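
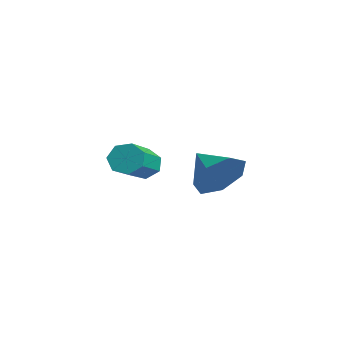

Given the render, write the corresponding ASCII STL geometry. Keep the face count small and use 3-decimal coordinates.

solid 
facet normal 0.885 0.182 -0.429
outer loop
vertex -0.179 0.556 0.497
vertex -0.568 1.176 -0.042
vertex -0.194 1.293 0.779
endloop
endfacet
facet normal -0.089 -0.358 0.930
outer loop
vertex -0.179 0.556 0.497
vertex -0.194 1.293 0.779
vertex -1.692 0.944 0.502
endloop
endfacet
facet normal 0.884 0.183 -0.429
outer loop
vertex -0.194 1.293 0.779
vertex -0.568 1.176 -0.042
vertex -0.492 1.942 0.442
endloop
endfacet
facet normal -0.249 0.354 0.902
outer loop
vertex -0.194 1.293 0.779
vertex -0.492 1.942 0.442
vertex -1.692 0.944 0.502
endloop
endfacet
facet normal 0.885 0.183 -0.428
outer loop
vertex -0.492 1.942 0.442
vertex -0.568 1.176 -0.042
vertex -0.847 2.015 -0.26
endloop
endfacet
facet normal -0.583 0.723 0.370
outer loop
vertex -0.492 1.942 0.442
vertex -0.847 2.015 -0.26
vertex -1.692 0.944 0.502
endloop
endfacet
facet normal 0.885 0.183 -0.429
outer loop
vertex -0.847 2.015 -0.26
vertex -0.568 1.176 -0.042
vertex -0.992 1.455 -0.798
endloop
endfacet
facet normal -0.840 0.473 -0.266
outer loop
vertex -0.847 2.015 -0.26
vertex -0.992 1.455 -0.798
vertex -1.692 0.944 0.502
endloop
endfacet
facet normal 0.885 0.183 -0.429
outer loop
vertex -0.992 1.455 -0.798
vertex -0.568 1.176 -0.042
vertex -0.818 0.685 -0.767
endloop
endfacet
facet normal -0.825 -0.208 -0.526
outer loop
vertex -0.992 1.455 -0.798
vertex -0.818 0.685 -0.767
vertex -1.692 0.944 0.502
endloop
endfacet
facet normal 0.885 0.183 -0.429
outer loop
vertex -0.818 0.685 -0.767
vertex -0.568 1.176 -0.042
vertex -0.456 0.285 -0.191
endloop
endfacet
facet normal -0.550 -0.807 -0.214
outer loop
vertex -0.818 0.685 -0.767
vertex -0.456 0.285 -0.191
vertex -1.692 0.944 0.502
endloop
endfacet
facet normal 0.885 0.183 -0.428
outer loop
vertex -0.456 0.285 -0.191
vertex -0.568 1.176 -0.042
vertex -0.179 0.556 0.497
endloop
endfacet
facet normal -0.223 -0.873 0.434
outer loop
vertex -0.456 0.285 -0.191
vertex -0.179 0.556 0.497
vertex -1.692 0.944 0.502
endloop
endfacet
facet normal -0.672 0.593 -0.444
outer loop
vertex -0.098 -1.321 0.407
vertex -0.374 -1.279 0.881
vertex 0.032 -0.96 0.692
endloop
endfacet
facet normal 0.689 0.280 -0.669
outer loop
vertex -0.098 -1.321 0.407
vertex 0.032 -0.96 0.692
vertex 0.99 -2.282 1.125
endloop
endfacet
facet normal 0.688 0.279 -0.670
outer loop
vertex 0.99 -2.282 1.125
vertex 0.032 -0.96 0.692
vertex 1.121 -1.922 1.409
endloop
endfacet
facet normal 0.672 -0.594 0.443
outer loop
vertex 0.99 -2.282 1.125
vertex 1.121 -1.922 1.409
vertex 0.714 -2.241 1.599
endloop
endfacet
facet normal -0.672 0.594 -0.442
outer loop
vertex 0.032 -0.96 0.692
vertex -0.374 -1.279 0.881
vertex -0.143 -0.84 1.119
endloop
endfacet
facet normal 0.643 0.764 0.049
outer loop
vertex 0.032 -0.96 0.692
vertex -0.143 -0.84 1.119
vertex 1.121 -1.922 1.409
endloop
endfacet
facet normal 0.643 0.764 0.050
outer loop
vertex 1.121 -1.922 1.409
vertex -0.143 -0.84 1.119
vertex 0.945 -1.802 1.837
endloop
endfacet
facet normal 0.672 -0.594 0.443
outer loop
vertex 1.121 -1.922 1.409
vertex 0.945 -1.802 1.837
vertex 0.714 -2.241 1.599
endloop
endfacet
facet normal -0.672 0.594 -0.443
outer loop
vertex -0.143 -0.84 1.119
vertex -0.374 -1.279 0.881
vertex -0.493 -1.051 1.367
endloop
endfacet
facet normal 0.112 0.673 0.731
outer loop
vertex -0.143 -0.84 1.119
vertex -0.493 -1.051 1.367
vertex 0.945 -1.802 1.837
endloop
endfacet
facet normal 0.113 0.674 0.730
outer loop
vertex 0.945 -1.802 1.837
vertex -0.493 -1.051 1.367
vertex 0.596 -2.012 2.085
endloop
endfacet
facet normal 0.672 -0.594 0.443
outer loop
vertex 0.945 -1.802 1.837
vertex 0.596 -2.012 2.085
vertex 0.714 -2.241 1.599
endloop
endfacet
facet normal -0.672 0.594 -0.443
outer loop
vertex -0.493 -1.051 1.367
vertex -0.374 -1.279 0.881
vertex -0.753 -1.433 1.249
endloop
endfacet
facet normal -0.502 0.075 0.862
outer loop
vertex -0.493 -1.051 1.367
vertex -0.753 -1.433 1.249
vertex 0.596 -2.012 2.085
endloop
endfacet
facet normal -0.502 0.075 0.862
outer loop
vertex 0.596 -2.012 2.085
vertex -0.753 -1.433 1.249
vertex 0.336 -2.395 1.967
endloop
endfacet
facet normal 0.673 -0.593 0.443
outer loop
vertex 0.596 -2.012 2.085
vertex 0.336 -2.395 1.967
vertex 0.714 -2.241 1.599
endloop
endfacet
facet normal -0.672 0.593 -0.444
outer loop
vertex -0.753 -1.433 1.249
vertex -0.374 -1.279 0.881
vertex -0.728 -1.7 0.854
endloop
endfacet
facet normal -0.739 -0.579 0.345
outer loop
vertex -0.753 -1.433 1.249
vertex -0.728 -1.7 0.854
vertex 0.336 -2.395 1.967
endloop
endfacet
facet normal -0.739 -0.580 0.344
outer loop
vertex 0.336 -2.395 1.967
vertex -0.728 -1.7 0.854
vertex 0.361 -2.661 1.572
endloop
endfacet
facet normal 0.672 -0.594 0.442
outer loop
vertex 0.336 -2.395 1.967
vertex 0.361 -2.661 1.572
vertex 0.714 -2.241 1.599
endloop
endfacet
facet normal -0.672 0.594 -0.442
outer loop
vertex -0.728 -1.7 0.854
vertex -0.374 -1.279 0.881
vertex -0.437 -1.649 0.48
endloop
endfacet
facet normal -0.418 -0.798 -0.434
outer loop
vertex -0.728 -1.7 0.854
vertex -0.437 -1.649 0.48
vertex 0.361 -2.661 1.572
endloop
endfacet
facet normal -0.420 -0.798 -0.432
outer loop
vertex 0.361 -2.661 1.572
vertex -0.437 -1.649 0.48
vertex 0.652 -2.611 1.197
endloop
endfacet
facet normal 0.672 -0.593 0.443
outer loop
vertex 0.361 -2.661 1.572
vertex 0.652 -2.611 1.197
vertex 0.714 -2.241 1.599
endloop
endfacet
facet normal -0.671 0.595 -0.443
outer loop
vertex -0.437 -1.649 0.48
vertex -0.374 -1.279 0.881
vertex -0.098 -1.321 0.407
endloop
endfacet
facet normal 0.213 -0.417 -0.884
outer loop
vertex -0.437 -1.649 0.48
vertex -0.098 -1.321 0.407
vertex 0.652 -2.611 1.197
endloop
endfacet
facet normal 0.216 -0.415 -0.884
outer loop
vertex 0.652 -2.611 1.197
vertex -0.098 -1.321 0.407
vertex 0.99 -2.282 1.125
endloop
endfacet
facet normal 0.672 -0.594 0.443
outer loop
vertex 0.652 -2.611 1.197
vertex 0.99 -2.282 1.125
vertex 0.714 -2.241 1.599
endloop
endfacet

endsolid


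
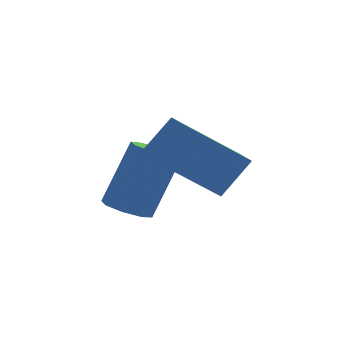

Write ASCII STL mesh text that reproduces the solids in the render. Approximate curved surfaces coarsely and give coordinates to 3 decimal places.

solid 
facet normal -0.306 -0.368 -0.878
outer loop
vertex 0.509 1.884 -3.83
vertex -0.138 1.95 -3.632
vertex 0.309 2.348 -3.955
endloop
endfacet
facet normal 0.871 0.264 -0.415
outer loop
vertex 0.509 1.884 -3.83
vertex 0.309 2.348 -3.955
vertex 1.125 2.624 -2.066
endloop
endfacet
facet normal 0.871 0.264 -0.415
outer loop
vertex 1.125 2.624 -2.066
vertex 0.309 2.348 -3.955
vertex 0.925 3.088 -2.191
endloop
endfacet
facet normal 0.306 0.368 0.878
outer loop
vertex 1.125 2.624 -2.066
vertex 0.925 3.088 -2.191
vertex 0.478 2.69 -1.868
endloop
endfacet
facet normal -0.305 -0.369 -0.878
outer loop
vertex 0.309 2.348 -3.955
vertex -0.138 1.95 -3.632
vertex -0.153 2.578 -3.891
endloop
endfacet
facet normal 0.343 0.818 -0.463
outer loop
vertex 0.309 2.348 -3.955
vertex -0.153 2.578 -3.891
vertex 0.925 3.088 -2.191
endloop
endfacet
facet normal 0.344 0.817 -0.463
outer loop
vertex 0.925 3.088 -2.191
vertex -0.153 2.578 -3.891
vertex 0.463 3.319 -2.127
endloop
endfacet
facet normal 0.306 0.369 0.878
outer loop
vertex 0.925 3.088 -2.191
vertex 0.463 3.319 -2.127
vertex 0.478 2.69 -1.868
endloop
endfacet
facet normal -0.307 -0.369 -0.877
outer loop
vertex -0.153 2.578 -3.891
vertex -0.138 1.95 -3.632
vertex -0.606 2.441 -3.675
endloop
endfacet
facet normal -0.384 0.891 -0.240
outer loop
vertex -0.153 2.578 -3.891
vertex -0.606 2.441 -3.675
vertex 0.463 3.319 -2.127
endloop
endfacet
facet normal -0.384 0.891 -0.240
outer loop
vertex 0.463 3.319 -2.127
vertex -0.606 2.441 -3.675
vertex 0.01 3.182 -1.911
endloop
endfacet
facet normal 0.307 0.369 0.877
outer loop
vertex 0.463 3.319 -2.127
vertex 0.01 3.182 -1.911
vertex 0.478 2.69 -1.868
endloop
endfacet
facet normal -0.306 -0.369 -0.878
outer loop
vertex -0.606 2.441 -3.675
vertex -0.138 1.95 -3.632
vertex -0.785 2.016 -3.434
endloop
endfacet
facet normal -0.888 0.444 0.123
outer loop
vertex -0.606 2.441 -3.675
vertex -0.785 2.016 -3.434
vertex 0.01 3.182 -1.911
endloop
endfacet
facet normal -0.888 0.443 0.124
outer loop
vertex 0.01 3.182 -1.911
vertex -0.785 2.016 -3.434
vertex -0.169 2.756 -1.67
endloop
endfacet
facet normal 0.306 0.368 0.878
outer loop
vertex 0.01 3.182 -1.911
vertex -0.169 2.756 -1.67
vertex 0.478 2.69 -1.868
endloop
endfacet
facet normal -0.306 -0.368 -0.878
outer loop
vertex -0.785 2.016 -3.434
vertex -0.138 1.95 -3.632
vertex -0.585 1.552 -3.309
endloop
endfacet
facet normal -0.871 -0.264 0.415
outer loop
vertex -0.785 2.016 -3.434
vertex -0.585 1.552 -3.309
vertex -0.169 2.756 -1.67
endloop
endfacet
facet normal -0.871 -0.264 0.415
outer loop
vertex -0.169 2.756 -1.67
vertex -0.585 1.552 -3.309
vertex 0.031 2.292 -1.545
endloop
endfacet
facet normal 0.306 0.368 0.878
outer loop
vertex -0.169 2.756 -1.67
vertex 0.031 2.292 -1.545
vertex 0.478 2.69 -1.868
endloop
endfacet
facet normal -0.306 -0.369 -0.878
outer loop
vertex -0.585 1.552 -3.309
vertex -0.138 1.95 -3.632
vertex -0.123 1.321 -3.373
endloop
endfacet
facet normal -0.344 -0.817 0.463
outer loop
vertex -0.585 1.552 -3.309
vertex -0.123 1.321 -3.373
vertex 0.031 2.292 -1.545
endloop
endfacet
facet normal -0.343 -0.817 0.463
outer loop
vertex 0.031 2.292 -1.545
vertex -0.123 1.321 -3.373
vertex 0.493 2.062 -1.609
endloop
endfacet
facet normal 0.305 0.369 0.878
outer loop
vertex 0.031 2.292 -1.545
vertex 0.493 2.062 -1.609
vertex 0.478 2.69 -1.868
endloop
endfacet
facet normal -0.307 -0.369 -0.877
outer loop
vertex -0.123 1.321 -3.373
vertex -0.138 1.95 -3.632
vertex 0.33 1.458 -3.589
endloop
endfacet
facet normal 0.384 -0.891 0.240
outer loop
vertex -0.123 1.321 -3.373
vertex 0.33 1.458 -3.589
vertex 0.493 2.062 -1.609
endloop
endfacet
facet normal 0.384 -0.891 0.240
outer loop
vertex 0.493 2.062 -1.609
vertex 0.33 1.458 -3.589
vertex 0.946 2.199 -1.825
endloop
endfacet
facet normal 0.307 0.369 0.877
outer loop
vertex 0.493 2.062 -1.609
vertex 0.946 2.199 -1.825
vertex 0.478 2.69 -1.868
endloop
endfacet
facet normal -0.306 -0.368 -0.878
outer loop
vertex 0.33 1.458 -3.589
vertex -0.138 1.95 -3.632
vertex 0.509 1.884 -3.83
endloop
endfacet
facet normal 0.888 -0.443 -0.124
outer loop
vertex 0.33 1.458 -3.589
vertex 0.509 1.884 -3.83
vertex 0.946 2.199 -1.825
endloop
endfacet
facet normal 0.887 -0.444 -0.124
outer loop
vertex 0.946 2.199 -1.825
vertex 0.509 1.884 -3.83
vertex 1.125 2.624 -2.066
endloop
endfacet
facet normal 0.306 0.369 0.878
outer loop
vertex 0.946 2.199 -1.825
vertex 1.125 2.624 -2.066
vertex 0.478 2.69 -1.868
endloop
endfacet
facet normal -0.505 -0.437 -0.745
outer loop
vertex 0.747 0.188 -0.846
vertex 0.403 0.976 -1.075
vertex 2.391 0.525 -2.158
endloop
endfacet
facet normal 0.387 -0.886 0.257
outer loop
vertex 3.037 1.084 -1.205
vertex 0.747 0.188 -0.846
vertex 2.391 0.525 -2.158
endloop
endfacet
facet normal -0.505 -0.437 -0.745
outer loop
vertex 2.391 0.525 -2.158
vertex 0.403 0.976 -1.075
vertex 2.047 1.313 -2.387
endloop
endfacet
facet normal 0.772 0.158 -0.616
outer loop
vertex 2.047 1.313 -2.387
vertex 3.037 1.084 -1.205
vertex 2.391 0.525 -2.158
endloop
endfacet
facet normal -0.772 -0.158 0.616
outer loop
vertex 0.747 0.188 -0.846
vertex 1.049 1.535 -0.122
vertex 0.403 0.976 -1.075
endloop
endfacet
facet normal 0.387 -0.886 0.257
outer loop
vertex 1.393 0.747 0.107
vertex 0.747 0.188 -0.846
vertex 3.037 1.084 -1.205
endloop
endfacet
facet normal -0.772 -0.158 0.616
outer loop
vertex 1.393 0.747 0.107
vertex 1.049 1.535 -0.122
vertex 0.747 0.188 -0.846
endloop
endfacet
facet normal -0.387 0.886 -0.257
outer loop
vertex 0.403 0.976 -1.075
vertex 1.049 1.535 -0.122
vertex 2.047 1.313 -2.387
endloop
endfacet
facet normal 0.772 0.158 -0.616
outer loop
vertex 2.693 1.872 -1.434
vertex 3.037 1.084 -1.205
vertex 2.047 1.313 -2.387
endloop
endfacet
facet normal -0.387 0.886 -0.257
outer loop
vertex 2.047 1.313 -2.387
vertex 1.049 1.535 -0.122
vertex 2.693 1.872 -1.434
endloop
endfacet
facet normal 0.505 0.437 0.745
outer loop
vertex 2.693 1.872 -1.434
vertex 1.393 0.747 0.107
vertex 3.037 1.084 -1.205
endloop
endfacet
facet normal 0.505 0.437 0.745
outer loop
vertex 1.049 1.535 -0.122
vertex 1.393 0.747 0.107
vertex 2.693 1.872 -1.434
endloop
endfacet

endsolid


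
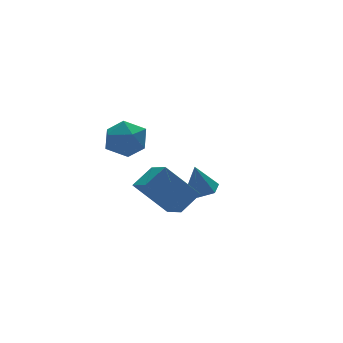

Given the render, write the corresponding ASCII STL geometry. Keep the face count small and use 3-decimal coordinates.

solid 
facet normal -0.551 0.447 0.705
outer loop
vertex -2.66 -1.84 1.052
vertex -2.494 -0.399 0.267
vertex -3.662 -2.071 0.415
endloop
endfacet
facet normal -0.101 -0.874 0.476
outer loop
vertex -2.566 -2.961 -0.987
vertex -2.66 -1.84 1.052
vertex -3.662 -2.071 0.415
endloop
endfacet
facet normal -0.551 0.447 0.705
outer loop
vertex -3.662 -2.071 0.415
vertex -2.494 -0.399 0.267
vertex -3.496 -0.63 -0.37
endloop
endfacet
facet normal -0.829 -0.191 -0.526
outer loop
vertex -3.496 -0.63 -0.37
vertex -2.566 -2.961 -0.987
vertex -3.662 -2.071 0.415
endloop
endfacet
facet normal 0.829 0.191 0.526
outer loop
vertex -2.66 -1.84 1.052
vertex -1.398 -1.289 -1.135
vertex -2.494 -0.399 0.267
endloop
endfacet
facet normal -0.101 -0.874 0.476
outer loop
vertex -1.564 -2.73 -0.35
vertex -2.66 -1.84 1.052
vertex -2.566 -2.961 -0.987
endloop
endfacet
facet normal 0.829 0.191 0.526
outer loop
vertex -1.564 -2.73 -0.35
vertex -1.398 -1.289 -1.135
vertex -2.66 -1.84 1.052
endloop
endfacet
facet normal 0.101 0.874 -0.476
outer loop
vertex -2.494 -0.399 0.267
vertex -1.398 -1.289 -1.135
vertex -3.496 -0.63 -0.37
endloop
endfacet
facet normal -0.829 -0.191 -0.526
outer loop
vertex -2.4 -1.52 -1.772
vertex -2.566 -2.961 -0.987
vertex -3.496 -0.63 -0.37
endloop
endfacet
facet normal 0.101 0.874 -0.476
outer loop
vertex -3.496 -0.63 -0.37
vertex -1.398 -1.289 -1.135
vertex -2.4 -1.52 -1.772
endloop
endfacet
facet normal 0.551 -0.447 -0.705
outer loop
vertex -2.4 -1.52 -1.772
vertex -1.564 -2.73 -0.35
vertex -2.566 -2.961 -0.987
endloop
endfacet
facet normal 0.551 -0.447 -0.705
outer loop
vertex -1.398 -1.289 -1.135
vertex -1.564 -2.73 -0.35
vertex -2.4 -1.52 -1.772
endloop
endfacet
facet normal 0.221 -0.031 -0.975
outer loop
vertex 2.281 2.369 -3.466
vertex 1.534 2.556 -3.641
vertex 2.07 3.127 -3.538
endloop
endfacet
facet normal 0.759 0.268 0.594
outer loop
vertex 2.281 2.369 -3.466
vertex 2.07 3.127 -3.538
vertex 1.206 2.604 -2.199
endloop
endfacet
facet normal 0.222 -0.032 -0.975
outer loop
vertex 2.07 3.127 -3.538
vertex 1.534 2.556 -3.641
vertex 1.323 3.315 -3.714
endloop
endfacet
facet normal 0.124 0.895 0.429
outer loop
vertex 2.07 3.127 -3.538
vertex 1.323 3.315 -3.714
vertex 1.206 2.604 -2.199
endloop
endfacet
facet normal 0.221 -0.032 -0.975
outer loop
vertex 1.323 3.315 -3.714
vertex 1.534 2.556 -3.641
vertex 0.786 2.744 -3.817
endloop
endfacet
facet normal -0.728 0.641 0.244
outer loop
vertex 1.323 3.315 -3.714
vertex 0.786 2.744 -3.817
vertex 1.206 2.604 -2.199
endloop
endfacet
facet normal 0.221 -0.032 -0.975
outer loop
vertex 0.786 2.744 -3.817
vertex 1.534 2.556 -3.641
vertex 0.997 1.986 -3.744
endloop
endfacet
facet normal -0.944 -0.241 0.224
outer loop
vertex 0.786 2.744 -3.817
vertex 0.997 1.986 -3.744
vertex 1.206 2.604 -2.199
endloop
endfacet
facet normal 0.220 -0.032 -0.975
outer loop
vertex 0.997 1.986 -3.744
vertex 1.534 2.556 -3.641
vertex 1.744 1.798 -3.569
endloop
endfacet
facet normal -0.310 -0.868 0.389
outer loop
vertex 0.997 1.986 -3.744
vertex 1.744 1.798 -3.569
vertex 1.206 2.604 -2.199
endloop
endfacet
facet normal 0.220 -0.032 -0.975
outer loop
vertex 1.744 1.798 -3.569
vertex 1.534 2.556 -3.641
vertex 2.281 2.369 -3.466
endloop
endfacet
facet normal 0.542 -0.614 0.574
outer loop
vertex 1.744 1.798 -3.569
vertex 2.281 2.369 -3.466
vertex 1.206 2.604 -2.199
endloop
endfacet
facet normal -0.964 -0.236 -0.120
outer loop
vertex -4.354 0.007 1.653
vertex -4.147 -0.947 1.866
vertex -4.393 -0.314 2.598
endloop
endfacet
facet normal -0.893 0.436 0.111
outer loop
vertex -4.354 0.007 1.653
vertex -4.393 -0.314 2.598
vertex -3.986 0.574 2.389
endloop
endfacet
facet normal -0.494 0.791 -0.362
outer loop
vertex -4.354 0.007 1.653
vertex -3.986 0.574 2.389
vertex -3.488 0.49 1.527
endloop
endfacet
facet normal -0.317 0.338 -0.886
outer loop
vertex -4.354 0.007 1.653
vertex -3.488 0.49 1.527
vertex -3.587 -0.45 1.204
endloop
endfacet
facet normal -0.608 -0.296 -0.737
outer loop
vertex -4.354 0.007 1.653
vertex -3.587 -0.45 1.204
vertex -4.147 -0.947 1.866
endloop
endfacet
facet normal -0.540 0.419 0.730
outer loop
vertex -3.986 0.574 2.389
vertex -4.393 -0.314 2.598
vertex -3.553 -0.03 3.056
endloop
endfacet
facet normal -0.655 -0.666 0.356
outer loop
vertex -4.393 -0.314 2.598
vertex -4.147 -0.947 1.866
vertex -3.652 -0.97 2.733
endloop
endfacet
facet normal -0.079 -0.764 -0.640
outer loop
vertex -4.147 -0.947 1.866
vertex -3.587 -0.45 1.204
vertex -3.154 -1.054 1.871
endloop
endfacet
facet normal 0.392 0.262 -0.882
outer loop
vertex -3.587 -0.45 1.204
vertex -3.488 0.49 1.527
vertex -2.747 -0.166 1.662
endloop
endfacet
facet normal 0.107 0.994 -0.035
outer loop
vertex -3.488 0.49 1.527
vertex -3.986 0.574 2.389
vertex -2.993 0.467 2.394
endloop
endfacet
facet normal 0.317 -0.338 0.886
outer loop
vertex -2.786 -0.487 2.607
vertex -3.553 -0.03 3.056
vertex -3.652 -0.97 2.733
endloop
endfacet
facet normal 0.494 -0.791 0.362
outer loop
vertex -2.786 -0.487 2.607
vertex -3.652 -0.97 2.733
vertex -3.154 -1.054 1.871
endloop
endfacet
facet normal 0.893 -0.436 -0.111
outer loop
vertex -2.786 -0.487 2.607
vertex -3.154 -1.054 1.871
vertex -2.747 -0.166 1.662
endloop
endfacet
facet normal 0.964 0.236 0.120
outer loop
vertex -2.786 -0.487 2.607
vertex -2.747 -0.166 1.662
vertex -2.993 0.467 2.394
endloop
endfacet
facet normal 0.608 0.296 0.737
outer loop
vertex -2.786 -0.487 2.607
vertex -2.993 0.467 2.394
vertex -3.553 -0.03 3.056
endloop
endfacet
facet normal -0.392 -0.262 0.882
outer loop
vertex -3.652 -0.97 2.733
vertex -3.553 -0.03 3.056
vertex -4.393 -0.314 2.598
endloop
endfacet
facet normal -0.107 -0.994 0.035
outer loop
vertex -3.154 -1.054 1.871
vertex -3.652 -0.97 2.733
vertex -4.147 -0.947 1.866
endloop
endfacet
facet normal 0.540 -0.419 -0.730
outer loop
vertex -2.747 -0.166 1.662
vertex -3.154 -1.054 1.871
vertex -3.587 -0.45 1.204
endloop
endfacet
facet normal 0.655 0.666 -0.356
outer loop
vertex -2.993 0.467 2.394
vertex -2.747 -0.166 1.662
vertex -3.488 0.49 1.527
endloop
endfacet
facet normal 0.079 0.764 0.640
outer loop
vertex -3.553 -0.03 3.056
vertex -2.993 0.467 2.394
vertex -3.986 0.574 2.389
endloop
endfacet

endsolid


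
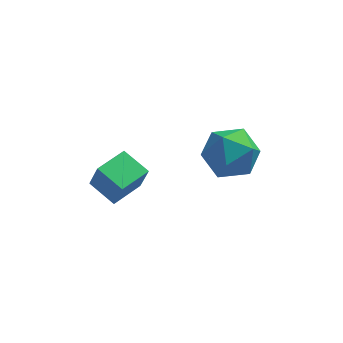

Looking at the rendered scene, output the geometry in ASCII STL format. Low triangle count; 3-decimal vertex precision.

solid 
facet normal -0.619 -0.785 -0.009
outer loop
vertex -1.249 -3.61 -1.636
vertex -2.003 -3.019 -1.286
vertex -1.517 -3.388 -2.585
endloop
endfacet
facet normal 0.739 -0.579 -0.344
outer loop
vertex -0.817 -2.501 -2.574
vertex -1.249 -3.61 -1.636
vertex -1.517 -3.388 -2.585
endloop
endfacet
facet normal -0.619 -0.785 -0.009
outer loop
vertex -1.517 -3.388 -2.585
vertex -2.003 -3.019 -1.286
vertex -2.271 -2.797 -2.234
endloop
endfacet
facet normal -0.264 0.220 -0.939
outer loop
vertex -2.271 -2.797 -2.234
vertex -0.817 -2.501 -2.574
vertex -1.517 -3.388 -2.585
endloop
endfacet
facet normal 0.264 -0.220 0.939
outer loop
vertex -1.249 -3.61 -1.636
vertex -1.303 -2.132 -1.275
vertex -2.003 -3.019 -1.286
endloop
endfacet
facet normal 0.739 -0.579 -0.344
outer loop
vertex -0.549 -2.723 -1.626
vertex -1.249 -3.61 -1.636
vertex -0.817 -2.501 -2.574
endloop
endfacet
facet normal 0.265 -0.220 0.939
outer loop
vertex -0.549 -2.723 -1.626
vertex -1.303 -2.132 -1.275
vertex -1.249 -3.61 -1.636
endloop
endfacet
facet normal -0.739 0.579 0.344
outer loop
vertex -2.003 -3.019 -1.286
vertex -1.303 -2.132 -1.275
vertex -2.271 -2.797 -2.234
endloop
endfacet
facet normal -0.264 0.219 -0.939
outer loop
vertex -1.571 -1.91 -2.224
vertex -0.817 -2.501 -2.574
vertex -2.271 -2.797 -2.234
endloop
endfacet
facet normal -0.739 0.579 0.344
outer loop
vertex -2.271 -2.797 -2.234
vertex -1.303 -2.132 -1.275
vertex -1.571 -1.91 -2.224
endloop
endfacet
facet normal 0.619 0.785 0.009
outer loop
vertex -1.571 -1.91 -2.224
vertex -0.549 -2.723 -1.626
vertex -0.817 -2.501 -2.574
endloop
endfacet
facet normal 0.619 0.785 0.009
outer loop
vertex -1.303 -2.132 -1.275
vertex -0.549 -2.723 -1.626
vertex -1.571 -1.91 -2.224
endloop
endfacet
facet normal -0.054 0.941 0.333
outer loop
vertex 1.887 -0.095 -2.608
vertex 1.189 -0.364 -1.962
vertex 2.142 -0.401 -1.703
endloop
endfacet
facet normal 0.603 0.792 0.098
outer loop
vertex 1.887 -0.095 -2.608
vertex 2.142 -0.401 -1.703
vertex 2.661 -0.699 -2.49
endloop
endfacet
facet normal 0.552 0.593 -0.586
outer loop
vertex 1.887 -0.095 -2.608
vertex 2.661 -0.699 -2.49
vertex 2.029 -0.846 -3.235
endloop
endfacet
facet normal -0.137 0.620 -0.773
outer loop
vertex 1.887 -0.095 -2.608
vertex 2.029 -0.846 -3.235
vertex 1.119 -0.64 -2.909
endloop
endfacet
facet normal -0.512 0.834 -0.205
outer loop
vertex 1.887 -0.095 -2.608
vertex 1.119 -0.64 -2.909
vertex 1.189 -0.364 -1.962
endloop
endfacet
facet normal 0.850 0.237 0.471
outer loop
vertex 2.661 -0.699 -2.49
vertex 2.142 -0.401 -1.703
vertex 2.441 -1.34 -1.771
endloop
endfacet
facet normal -0.213 0.478 0.852
outer loop
vertex 2.142 -0.401 -1.703
vertex 1.189 -0.364 -1.962
vertex 1.531 -1.134 -1.445
endloop
endfacet
facet normal -0.952 0.306 -0.019
outer loop
vertex 1.189 -0.364 -1.962
vertex 1.119 -0.64 -2.909
vertex 0.899 -1.281 -2.19
endloop
endfacet
facet normal -0.345 -0.042 -0.938
outer loop
vertex 1.119 -0.64 -2.909
vertex 2.029 -0.846 -3.235
vertex 1.418 -1.579 -2.977
endloop
endfacet
facet normal 0.768 -0.085 -0.635
outer loop
vertex 2.029 -0.846 -3.235
vertex 2.661 -0.699 -2.49
vertex 2.371 -1.616 -2.718
endloop
endfacet
facet normal 0.137 -0.620 0.773
outer loop
vertex 1.673 -1.885 -2.072
vertex 2.441 -1.34 -1.771
vertex 1.531 -1.134 -1.445
endloop
endfacet
facet normal -0.552 -0.593 0.586
outer loop
vertex 1.673 -1.885 -2.072
vertex 1.531 -1.134 -1.445
vertex 0.899 -1.281 -2.19
endloop
endfacet
facet normal -0.603 -0.792 -0.098
outer loop
vertex 1.673 -1.885 -2.072
vertex 0.899 -1.281 -2.19
vertex 1.418 -1.579 -2.977
endloop
endfacet
facet normal 0.054 -0.941 -0.333
outer loop
vertex 1.673 -1.885 -2.072
vertex 1.418 -1.579 -2.977
vertex 2.371 -1.616 -2.718
endloop
endfacet
facet normal 0.512 -0.834 0.205
outer loop
vertex 1.673 -1.885 -2.072
vertex 2.371 -1.616 -2.718
vertex 2.441 -1.34 -1.771
endloop
endfacet
facet normal 0.345 0.042 0.938
outer loop
vertex 1.531 -1.134 -1.445
vertex 2.441 -1.34 -1.771
vertex 2.142 -0.401 -1.703
endloop
endfacet
facet normal -0.768 0.085 0.635
outer loop
vertex 0.899 -1.281 -2.19
vertex 1.531 -1.134 -1.445
vertex 1.189 -0.364 -1.962
endloop
endfacet
facet normal -0.850 -0.237 -0.471
outer loop
vertex 1.418 -1.579 -2.977
vertex 0.899 -1.281 -2.19
vertex 1.119 -0.64 -2.909
endloop
endfacet
facet normal 0.213 -0.478 -0.852
outer loop
vertex 2.371 -1.616 -2.718
vertex 1.418 -1.579 -2.977
vertex 2.029 -0.846 -3.235
endloop
endfacet
facet normal 0.952 -0.306 0.019
outer loop
vertex 2.441 -1.34 -1.771
vertex 2.371 -1.616 -2.718
vertex 2.661 -0.699 -2.49
endloop
endfacet

endsolid


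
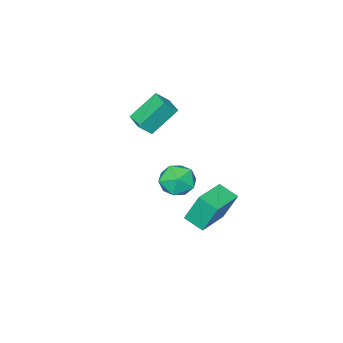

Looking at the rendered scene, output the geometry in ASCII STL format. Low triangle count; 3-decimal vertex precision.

solid 
facet normal -0.664 0.262 -0.700
outer loop
vertex -3.54 -3.86 3.013
vertex -3.113 -2.824 2.995
vertex -2.338 -4.379 1.679
endloop
endfacet
facet normal -0.382 -0.924 0.016
outer loop
vertex -1.687 -4.636 2.365
vertex -3.54 -3.86 3.013
vertex -2.338 -4.379 1.679
endloop
endfacet
facet normal -0.665 0.261 -0.700
outer loop
vertex -2.338 -4.379 1.679
vertex -3.113 -2.824 2.995
vertex -1.911 -3.344 1.66
endloop
endfacet
facet normal 0.643 -0.278 -0.714
outer loop
vertex -1.911 -3.344 1.66
vertex -1.687 -4.636 2.365
vertex -2.338 -4.379 1.679
endloop
endfacet
facet normal -0.643 0.277 0.714
outer loop
vertex -3.54 -3.86 3.013
vertex -2.462 -3.081 3.681
vertex -3.113 -2.824 2.995
endloop
endfacet
facet normal -0.381 -0.924 0.017
outer loop
vertex -2.889 -4.116 3.7
vertex -3.54 -3.86 3.013
vertex -1.687 -4.636 2.365
endloop
endfacet
facet normal -0.643 0.278 0.713
outer loop
vertex -2.889 -4.116 3.7
vertex -2.462 -3.081 3.681
vertex -3.54 -3.86 3.013
endloop
endfacet
facet normal 0.382 0.924 -0.016
outer loop
vertex -3.113 -2.824 2.995
vertex -2.462 -3.081 3.681
vertex -1.911 -3.344 1.66
endloop
endfacet
facet normal 0.644 -0.278 -0.713
outer loop
vertex -1.26 -3.6 2.347
vertex -1.687 -4.636 2.365
vertex -1.911 -3.344 1.66
endloop
endfacet
facet normal 0.381 0.924 -0.016
outer loop
vertex -1.911 -3.344 1.66
vertex -2.462 -3.081 3.681
vertex -1.26 -3.6 2.347
endloop
endfacet
facet normal 0.664 -0.262 0.700
outer loop
vertex -1.26 -3.6 2.347
vertex -2.889 -4.116 3.7
vertex -1.687 -4.636 2.365
endloop
endfacet
facet normal 0.664 -0.261 0.700
outer loop
vertex -2.462 -3.081 3.681
vertex -2.889 -4.116 3.7
vertex -1.26 -3.6 2.347
endloop
endfacet
facet normal -0.964 -0.240 -0.117
outer loop
vertex -4.408 -1.321 -2.106
vertex -4.614 -0.279 -2.547
vertex -4.056 -1.941 -3.737
endloop
endfacet
facet normal 0.179 -0.906 0.383
outer loop
vertex -2.206 -1.481 -3.513
vertex -4.408 -1.321 -2.106
vertex -4.056 -1.941 -3.737
endloop
endfacet
facet normal -0.964 -0.240 -0.117
outer loop
vertex -4.056 -1.941 -3.737
vertex -4.614 -0.279 -2.547
vertex -4.262 -0.899 -4.178
endloop
endfacet
facet normal 0.198 -0.349 -0.916
outer loop
vertex -4.262 -0.899 -4.178
vertex -2.206 -1.481 -3.513
vertex -4.056 -1.941 -3.737
endloop
endfacet
facet normal -0.198 0.349 0.916
outer loop
vertex -4.408 -1.321 -2.106
vertex -2.764 0.181 -2.323
vertex -4.614 -0.279 -2.547
endloop
endfacet
facet normal 0.179 -0.906 0.383
outer loop
vertex -2.558 -0.861 -1.882
vertex -4.408 -1.321 -2.106
vertex -2.206 -1.481 -3.513
endloop
endfacet
facet normal -0.198 0.349 0.916
outer loop
vertex -2.558 -0.861 -1.882
vertex -2.764 0.181 -2.323
vertex -4.408 -1.321 -2.106
endloop
endfacet
facet normal -0.179 0.906 -0.383
outer loop
vertex -4.614 -0.279 -2.547
vertex -2.764 0.181 -2.323
vertex -4.262 -0.899 -4.178
endloop
endfacet
facet normal 0.198 -0.349 -0.916
outer loop
vertex -2.412 -0.439 -3.954
vertex -2.206 -1.481 -3.513
vertex -4.262 -0.899 -4.178
endloop
endfacet
facet normal -0.179 0.906 -0.383
outer loop
vertex -4.262 -0.899 -4.178
vertex -2.764 0.181 -2.323
vertex -2.412 -0.439 -3.954
endloop
endfacet
facet normal 0.964 0.240 0.117
outer loop
vertex -2.412 -0.439 -3.954
vertex -2.558 -0.861 -1.882
vertex -2.206 -1.481 -3.513
endloop
endfacet
facet normal 0.964 0.240 0.117
outer loop
vertex -2.764 0.181 -2.323
vertex -2.558 -0.861 -1.882
vertex -2.412 -0.439 -3.954
endloop
endfacet
facet normal 0.087 0.275 0.957
outer loop
vertex -1.357 -0.134 1.053
vertex -0.73 -0.92 1.222
vertex -0.351 -0.02 0.929
endloop
endfacet
facet normal -0.029 0.841 0.540
outer loop
vertex -1.357 -0.134 1.053
vertex -0.351 -0.02 0.929
vertex -0.998 0.39 0.255
endloop
endfacet
facet normal -0.645 0.739 0.195
outer loop
vertex -1.357 -0.134 1.053
vertex -0.998 0.39 0.255
vertex -1.777 -0.257 0.132
endloop
endfacet
facet normal -0.910 0.109 0.400
outer loop
vertex -1.357 -0.134 1.053
vertex -1.777 -0.257 0.132
vertex -1.611 -1.067 0.73
endloop
endfacet
facet normal -0.457 -0.177 0.872
outer loop
vertex -1.357 -0.134 1.053
vertex -1.611 -1.067 0.73
vertex -0.73 -0.92 1.222
endloop
endfacet
facet normal 0.494 0.868 0.054
outer loop
vertex -0.998 0.39 0.255
vertex -0.351 -0.02 0.929
vertex -0.149 -0.073 -0.07
endloop
endfacet
facet normal 0.681 -0.049 0.731
outer loop
vertex -0.351 -0.02 0.929
vertex -0.73 -0.92 1.222
vertex 0.017 -0.883 0.528
endloop
endfacet
facet normal -0.200 -0.781 0.591
outer loop
vertex -0.73 -0.92 1.222
vertex -1.611 -1.067 0.73
vertex -0.762 -1.53 0.405
endloop
endfacet
facet normal -0.932 -0.318 -0.172
outer loop
vertex -1.611 -1.067 0.73
vertex -1.777 -0.257 0.132
vertex -1.409 -1.12 -0.269
endloop
endfacet
facet normal -0.503 0.702 -0.504
outer loop
vertex -1.777 -0.257 0.132
vertex -0.998 0.39 0.255
vertex -1.03 -0.22 -0.562
endloop
endfacet
facet normal 0.910 -0.109 -0.400
outer loop
vertex -0.403 -1.006 -0.393
vertex -0.149 -0.073 -0.07
vertex 0.017 -0.883 0.528
endloop
endfacet
facet normal 0.645 -0.739 -0.195
outer loop
vertex -0.403 -1.006 -0.393
vertex 0.017 -0.883 0.528
vertex -0.762 -1.53 0.405
endloop
endfacet
facet normal 0.029 -0.841 -0.540
outer loop
vertex -0.403 -1.006 -0.393
vertex -0.762 -1.53 0.405
vertex -1.409 -1.12 -0.269
endloop
endfacet
facet normal -0.087 -0.275 -0.957
outer loop
vertex -0.403 -1.006 -0.393
vertex -1.409 -1.12 -0.269
vertex -1.03 -0.22 -0.562
endloop
endfacet
facet normal 0.457 0.177 -0.872
outer loop
vertex -0.403 -1.006 -0.393
vertex -1.03 -0.22 -0.562
vertex -0.149 -0.073 -0.07
endloop
endfacet
facet normal 0.932 0.318 0.172
outer loop
vertex 0.017 -0.883 0.528
vertex -0.149 -0.073 -0.07
vertex -0.351 -0.02 0.929
endloop
endfacet
facet normal 0.503 -0.702 0.504
outer loop
vertex -0.762 -1.53 0.405
vertex 0.017 -0.883 0.528
vertex -0.73 -0.92 1.222
endloop
endfacet
facet normal -0.494 -0.868 -0.054
outer loop
vertex -1.409 -1.12 -0.269
vertex -0.762 -1.53 0.405
vertex -1.611 -1.067 0.73
endloop
endfacet
facet normal -0.681 0.049 -0.731
outer loop
vertex -1.03 -0.22 -0.562
vertex -1.409 -1.12 -0.269
vertex -1.777 -0.257 0.132
endloop
endfacet
facet normal 0.200 0.781 -0.591
outer loop
vertex -0.149 -0.073 -0.07
vertex -1.03 -0.22 -0.562
vertex -0.998 0.39 0.255
endloop
endfacet

endsolid


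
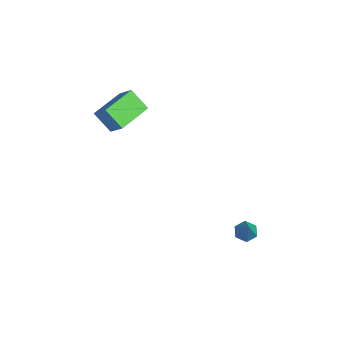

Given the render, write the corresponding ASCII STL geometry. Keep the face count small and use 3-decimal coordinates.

solid 
facet normal -0.601 -0.385 0.700
outer loop
vertex -2.921 -0.962 2.747
vertex -3.624 0.578 2.991
vertex -3.689 -1.188 1.964
endloop
endfacet
facet normal 0.411 -0.901 -0.143
outer loop
vertex -2.956 -0.718 1.109
vertex -2.921 -0.962 2.747
vertex -3.689 -1.188 1.964
endloop
endfacet
facet normal -0.601 -0.385 0.700
outer loop
vertex -3.689 -1.188 1.964
vertex -3.624 0.578 2.991
vertex -4.392 0.352 2.207
endloop
endfacet
facet normal -0.686 -0.203 -0.699
outer loop
vertex -4.392 0.352 2.207
vertex -2.956 -0.718 1.109
vertex -3.689 -1.188 1.964
endloop
endfacet
facet normal 0.686 0.202 0.699
outer loop
vertex -2.921 -0.962 2.747
vertex -2.891 1.048 2.136
vertex -3.624 0.578 2.991
endloop
endfacet
facet normal 0.411 -0.900 -0.143
outer loop
vertex -2.188 -0.492 1.893
vertex -2.921 -0.962 2.747
vertex -2.956 -0.718 1.109
endloop
endfacet
facet normal 0.685 0.202 0.700
outer loop
vertex -2.188 -0.492 1.893
vertex -2.891 1.048 2.136
vertex -2.921 -0.962 2.747
endloop
endfacet
facet normal -0.411 0.900 0.143
outer loop
vertex -3.624 0.578 2.991
vertex -2.891 1.048 2.136
vertex -4.392 0.352 2.207
endloop
endfacet
facet normal -0.685 -0.202 -0.700
outer loop
vertex -3.659 0.822 1.353
vertex -2.956 -0.718 1.109
vertex -4.392 0.352 2.207
endloop
endfacet
facet normal -0.411 0.900 0.143
outer loop
vertex -4.392 0.352 2.207
vertex -2.891 1.048 2.136
vertex -3.659 0.822 1.353
endloop
endfacet
facet normal 0.601 0.385 -0.700
outer loop
vertex -3.659 0.822 1.353
vertex -2.188 -0.492 1.893
vertex -2.956 -0.718 1.109
endloop
endfacet
facet normal 0.601 0.385 -0.701
outer loop
vertex -2.891 1.048 2.136
vertex -2.188 -0.492 1.893
vertex -3.659 0.822 1.353
endloop
endfacet
facet normal -0.564 0.178 -0.806
outer loop
vertex 1.91 3.585 -4.361
vertex 1.497 3.748 -4.036
vertex 1.867 4.114 -4.214
endloop
endfacet
facet normal 0.958 0.146 -0.246
outer loop
vertex 1.91 3.585 -4.361
vertex 1.867 4.114 -4.214
vertex 2.303 3.492 -2.884
endloop
endfacet
facet normal -0.564 0.178 -0.806
outer loop
vertex 1.867 4.114 -4.214
vertex 1.497 3.748 -4.036
vertex 1.454 4.276 -3.889
endloop
endfacet
facet normal 0.504 0.834 0.225
outer loop
vertex 1.867 4.114 -4.214
vertex 1.454 4.276 -3.889
vertex 2.303 3.492 -2.884
endloop
endfacet
facet normal -0.563 0.179 -0.807
outer loop
vertex 1.454 4.276 -3.889
vertex 1.497 3.748 -4.036
vertex 1.084 3.911 -3.712
endloop
endfacet
facet normal -0.276 0.631 0.725
outer loop
vertex 1.454 4.276 -3.889
vertex 1.084 3.911 -3.712
vertex 2.303 3.492 -2.884
endloop
endfacet
facet normal -0.562 0.180 -0.807
outer loop
vertex 1.084 3.911 -3.712
vertex 1.497 3.748 -4.036
vertex 1.126 3.382 -3.859
endloop
endfacet
facet normal -0.602 -0.258 0.756
outer loop
vertex 1.084 3.911 -3.712
vertex 1.126 3.382 -3.859
vertex 2.303 3.492 -2.884
endloop
endfacet
facet normal -0.563 0.181 -0.806
outer loop
vertex 1.126 3.382 -3.859
vertex 1.497 3.748 -4.036
vertex 1.539 3.22 -4.184
endloop
endfacet
facet normal -0.147 -0.947 0.285
outer loop
vertex 1.126 3.382 -3.859
vertex 1.539 3.22 -4.184
vertex 2.303 3.492 -2.884
endloop
endfacet
facet normal -0.563 0.181 -0.806
outer loop
vertex 1.539 3.22 -4.184
vertex 1.497 3.748 -4.036
vertex 1.91 3.585 -4.361
endloop
endfacet
facet normal 0.631 -0.745 -0.215
outer loop
vertex 1.539 3.22 -4.184
vertex 1.91 3.585 -4.361
vertex 2.303 3.492 -2.884
endloop
endfacet

endsolid


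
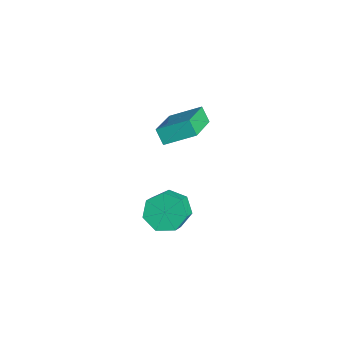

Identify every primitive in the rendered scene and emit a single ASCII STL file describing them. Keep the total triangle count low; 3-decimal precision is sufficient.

solid 
facet normal -0.658 0.411 -0.631
outer loop
vertex -0.86 -1.451 -4.636
vertex -1.585 -1.693 -4.038
vertex -1.06 -0.877 -4.054
endloop
endfacet
facet normal 0.715 0.605 -0.351
outer loop
vertex -0.86 -1.451 -4.636
vertex -1.06 -0.877 -4.054
vertex -0.071 -1.945 -3.879
endloop
endfacet
facet normal 0.715 0.605 -0.351
outer loop
vertex -0.071 -1.945 -3.879
vertex -1.06 -0.877 -4.054
vertex -0.27 -1.372 -3.297
endloop
endfacet
facet normal 0.658 -0.412 0.631
outer loop
vertex -0.071 -1.945 -3.879
vertex -0.27 -1.372 -3.297
vertex -0.795 -2.187 -3.282
endloop
endfacet
facet normal -0.659 0.411 -0.630
outer loop
vertex -1.06 -0.877 -4.054
vertex -1.585 -1.693 -4.038
vertex -1.655 -0.918 -3.459
endloop
endfacet
facet normal 0.260 0.910 0.323
outer loop
vertex -1.06 -0.877 -4.054
vertex -1.655 -0.918 -3.459
vertex -0.27 -1.372 -3.297
endloop
endfacet
facet normal 0.261 0.910 0.322
outer loop
vertex -0.27 -1.372 -3.297
vertex -1.655 -0.918 -3.459
vertex -0.865 -1.412 -2.703
endloop
endfacet
facet normal 0.658 -0.412 0.631
outer loop
vertex -0.27 -1.372 -3.297
vertex -0.865 -1.412 -2.703
vertex -0.795 -2.187 -3.282
endloop
endfacet
facet normal -0.658 0.412 -0.631
outer loop
vertex -1.655 -0.918 -3.459
vertex -1.585 -1.693 -4.038
vertex -2.197 -1.542 -3.301
endloop
endfacet
facet normal -0.390 0.529 0.753
outer loop
vertex -1.655 -0.918 -3.459
vertex -2.197 -1.542 -3.301
vertex -0.865 -1.412 -2.703
endloop
endfacet
facet normal -0.390 0.530 0.753
outer loop
vertex -0.865 -1.412 -2.703
vertex -2.197 -1.542 -3.301
vertex -1.408 -2.036 -2.545
endloop
endfacet
facet normal 0.657 -0.412 0.631
outer loop
vertex -0.865 -1.412 -2.703
vertex -1.408 -2.036 -2.545
vertex -0.795 -2.187 -3.282
endloop
endfacet
facet normal -0.658 0.411 -0.631
outer loop
vertex -2.197 -1.542 -3.301
vertex -1.585 -1.693 -4.038
vertex -2.278 -2.28 -3.698
endloop
endfacet
facet normal -0.747 -0.250 0.616
outer loop
vertex -2.197 -1.542 -3.301
vertex -2.278 -2.28 -3.698
vertex -1.408 -2.036 -2.545
endloop
endfacet
facet normal -0.747 -0.249 0.616
outer loop
vertex -1.408 -2.036 -2.545
vertex -2.278 -2.28 -3.698
vertex -1.489 -2.774 -2.941
endloop
endfacet
facet normal 0.658 -0.411 0.631
outer loop
vertex -1.408 -2.036 -2.545
vertex -1.489 -2.774 -2.941
vertex -0.795 -2.187 -3.282
endloop
endfacet
facet normal -0.658 0.411 -0.631
outer loop
vertex -2.278 -2.28 -3.698
vertex -1.585 -1.693 -4.038
vertex -1.837 -2.576 -4.351
endloop
endfacet
facet normal -0.541 -0.841 0.016
outer loop
vertex -2.278 -2.28 -3.698
vertex -1.837 -2.576 -4.351
vertex -1.489 -2.774 -2.941
endloop
endfacet
facet normal -0.541 -0.841 0.016
outer loop
vertex -1.489 -2.774 -2.941
vertex -1.837 -2.576 -4.351
vertex -1.048 -3.07 -3.594
endloop
endfacet
facet normal 0.658 -0.411 0.631
outer loop
vertex -1.489 -2.774 -2.941
vertex -1.048 -3.07 -3.594
vertex -0.795 -2.187 -3.282
endloop
endfacet
facet normal -0.658 0.411 -0.631
outer loop
vertex -1.837 -2.576 -4.351
vertex -1.585 -1.693 -4.038
vertex -1.206 -2.207 -4.769
endloop
endfacet
facet normal 0.072 -0.799 -0.597
outer loop
vertex -1.837 -2.576 -4.351
vertex -1.206 -2.207 -4.769
vertex -1.048 -3.07 -3.594
endloop
endfacet
facet normal 0.072 -0.799 -0.597
outer loop
vertex -1.048 -3.07 -3.594
vertex -1.206 -2.207 -4.769
vertex -0.417 -2.701 -4.012
endloop
endfacet
facet normal 0.658 -0.411 0.630
outer loop
vertex -1.048 -3.07 -3.594
vertex -0.417 -2.701 -4.012
vertex -0.795 -2.187 -3.282
endloop
endfacet
facet normal -0.658 0.412 -0.631
outer loop
vertex -1.206 -2.207 -4.769
vertex -1.585 -1.693 -4.038
vertex -0.86 -1.451 -4.636
endloop
endfacet
facet normal 0.632 -0.155 -0.760
outer loop
vertex -1.206 -2.207 -4.769
vertex -0.86 -1.451 -4.636
vertex -0.417 -2.701 -4.012
endloop
endfacet
facet normal 0.632 -0.155 -0.760
outer loop
vertex -0.417 -2.701 -4.012
vertex -0.86 -1.451 -4.636
vertex -0.071 -1.945 -3.879
endloop
endfacet
facet normal 0.658 -0.412 0.631
outer loop
vertex -0.417 -2.701 -4.012
vertex -0.071 -1.945 -3.879
vertex -0.795 -2.187 -3.282
endloop
endfacet
facet normal -0.591 -0.208 0.779
outer loop
vertex -1.348 -0.947 2.215
vertex -2.967 0.156 1.281
vertex -1.817 -2.226 1.518
endloop
endfacet
facet normal 0.746 -0.508 0.430
outer loop
vertex -1.333 -2.056 0.879
vertex -1.348 -0.947 2.215
vertex -1.817 -2.226 1.518
endloop
endfacet
facet normal -0.590 -0.207 0.780
outer loop
vertex -1.817 -2.226 1.518
vertex -2.967 0.156 1.281
vertex -3.437 -1.123 0.585
endloop
endfacet
facet normal -0.307 -0.836 -0.455
outer loop
vertex -3.437 -1.123 0.585
vertex -1.333 -2.056 0.879
vertex -1.817 -2.226 1.518
endloop
endfacet
facet normal 0.307 0.836 0.455
outer loop
vertex -1.348 -0.947 2.215
vertex -2.483 0.326 0.642
vertex -2.967 0.156 1.281
endloop
endfacet
facet normal 0.746 -0.508 0.430
outer loop
vertex -0.863 -0.777 1.575
vertex -1.348 -0.947 2.215
vertex -1.333 -2.056 0.879
endloop
endfacet
facet normal 0.307 0.836 0.455
outer loop
vertex -0.863 -0.777 1.575
vertex -2.483 0.326 0.642
vertex -1.348 -0.947 2.215
endloop
endfacet
facet normal -0.746 0.508 -0.430
outer loop
vertex -2.967 0.156 1.281
vertex -2.483 0.326 0.642
vertex -3.437 -1.123 0.585
endloop
endfacet
facet normal -0.307 -0.836 -0.455
outer loop
vertex -2.952 -0.953 -0.055
vertex -1.333 -2.056 0.879
vertex -3.437 -1.123 0.585
endloop
endfacet
facet normal -0.746 0.508 -0.430
outer loop
vertex -3.437 -1.123 0.585
vertex -2.483 0.326 0.642
vertex -2.952 -0.953 -0.055
endloop
endfacet
facet normal 0.591 0.207 -0.780
outer loop
vertex -2.952 -0.953 -0.055
vertex -0.863 -0.777 1.575
vertex -1.333 -2.056 0.879
endloop
endfacet
facet normal 0.591 0.208 -0.780
outer loop
vertex -2.483 0.326 0.642
vertex -0.863 -0.777 1.575
vertex -2.952 -0.953 -0.055
endloop
endfacet

endsolid


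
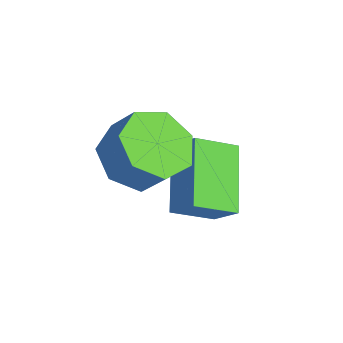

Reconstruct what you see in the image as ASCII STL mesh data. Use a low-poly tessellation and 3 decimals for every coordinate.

solid 
facet normal -0.535 -0.328 -0.779
outer loop
vertex -0.974 1.668 2.919
vertex -1.775 1.811 3.409
vertex -1.313 2.414 2.838
endloop
endfacet
facet normal 0.738 0.268 -0.619
outer loop
vertex -0.974 1.668 2.919
vertex -1.313 2.414 2.838
vertex -0.423 2.006 3.722
endloop
endfacet
facet normal 0.738 0.269 -0.619
outer loop
vertex -0.423 2.006 3.722
vertex -1.313 2.414 2.838
vertex -0.763 2.752 3.641
endloop
endfacet
facet normal 0.534 0.328 0.779
outer loop
vertex -0.423 2.006 3.722
vertex -0.763 2.752 3.641
vertex -1.225 2.149 4.211
endloop
endfacet
facet normal -0.535 -0.328 -0.779
outer loop
vertex -1.313 2.414 2.838
vertex -1.775 1.811 3.409
vertex -2.001 2.707 3.187
endloop
endfacet
facet normal 0.138 0.876 -0.463
outer loop
vertex -1.313 2.414 2.838
vertex -2.001 2.707 3.187
vertex -0.763 2.752 3.641
endloop
endfacet
facet normal 0.138 0.875 -0.464
outer loop
vertex -0.763 2.752 3.641
vertex -2.001 2.707 3.187
vertex -1.451 3.045 3.989
endloop
endfacet
facet normal 0.534 0.328 0.779
outer loop
vertex -0.763 2.752 3.641
vertex -1.451 3.045 3.989
vertex -1.225 2.149 4.211
endloop
endfacet
facet normal -0.534 -0.328 -0.779
outer loop
vertex -2.001 2.707 3.187
vertex -1.775 1.811 3.409
vertex -2.518 2.325 3.702
endloop
endfacet
facet normal -0.567 0.823 0.042
outer loop
vertex -2.001 2.707 3.187
vertex -2.518 2.325 3.702
vertex -1.451 3.045 3.989
endloop
endfacet
facet normal -0.567 0.823 0.043
outer loop
vertex -1.451 3.045 3.989
vertex -2.518 2.325 3.702
vertex -1.968 2.662 4.505
endloop
endfacet
facet normal 0.535 0.328 0.779
outer loop
vertex -1.451 3.045 3.989
vertex -1.968 2.662 4.505
vertex -1.225 2.149 4.211
endloop
endfacet
facet normal -0.534 -0.328 -0.779
outer loop
vertex -2.518 2.325 3.702
vertex -1.775 1.811 3.409
vertex -2.476 1.556 3.997
endloop
endfacet
facet normal -0.844 0.151 0.515
outer loop
vertex -2.518 2.325 3.702
vertex -2.476 1.556 3.997
vertex -1.968 2.662 4.505
endloop
endfacet
facet normal -0.844 0.151 0.515
outer loop
vertex -1.968 2.662 4.505
vertex -2.476 1.556 3.997
vertex -1.926 1.894 4.799
endloop
endfacet
facet normal 0.534 0.328 0.779
outer loop
vertex -1.968 2.662 4.505
vertex -1.926 1.894 4.799
vertex -1.225 2.149 4.211
endloop
endfacet
facet normal -0.534 -0.328 -0.779
outer loop
vertex -2.476 1.556 3.997
vertex -1.775 1.811 3.409
vertex -1.906 0.979 3.849
endloop
endfacet
facet normal -0.486 -0.634 0.601
outer loop
vertex -2.476 1.556 3.997
vertex -1.906 0.979 3.849
vertex -1.926 1.894 4.799
endloop
endfacet
facet normal -0.486 -0.634 0.601
outer loop
vertex -1.926 1.894 4.799
vertex -1.906 0.979 3.849
vertex -1.356 1.317 4.651
endloop
endfacet
facet normal 0.534 0.328 0.779
outer loop
vertex -1.926 1.894 4.799
vertex -1.356 1.317 4.651
vertex -1.225 2.149 4.211
endloop
endfacet
facet normal -0.534 -0.328 -0.779
outer loop
vertex -1.906 0.979 3.849
vertex -1.775 1.811 3.409
vertex -1.237 1.029 3.369
endloop
endfacet
facet normal 0.238 -0.943 0.234
outer loop
vertex -1.906 0.979 3.849
vertex -1.237 1.029 3.369
vertex -1.356 1.317 4.651
endloop
endfacet
facet normal 0.238 -0.943 0.234
outer loop
vertex -1.356 1.317 4.651
vertex -1.237 1.029 3.369
vertex -0.687 1.367 4.172
endloop
endfacet
facet normal 0.534 0.328 0.779
outer loop
vertex -1.356 1.317 4.651
vertex -0.687 1.367 4.172
vertex -1.225 2.149 4.211
endloop
endfacet
facet normal -0.535 -0.328 -0.779
outer loop
vertex -1.237 1.029 3.369
vertex -1.775 1.811 3.409
vertex -0.974 1.668 2.919
endloop
endfacet
facet normal 0.783 -0.540 -0.309
outer loop
vertex -1.237 1.029 3.369
vertex -0.974 1.668 2.919
vertex -0.687 1.367 4.172
endloop
endfacet
facet normal 0.782 -0.541 -0.309
outer loop
vertex -0.687 1.367 4.172
vertex -0.974 1.668 2.919
vertex -0.423 2.006 3.722
endloop
endfacet
facet normal 0.534 0.328 0.779
outer loop
vertex -0.687 1.367 4.172
vertex -0.423 2.006 3.722
vertex -1.225 2.149 4.211
endloop
endfacet
facet normal -0.628 -0.365 -0.687
outer loop
vertex -2.599 3.016 2.703
vertex -2.555 4.067 2.105
vertex -1.177 2.401 1.73
endloop
endfacet
facet normal -0.037 -0.868 0.495
outer loop
vertex -0.605 2.733 2.355
vertex -2.599 3.016 2.703
vertex -1.177 2.401 1.73
endloop
endfacet
facet normal -0.628 -0.365 -0.687
outer loop
vertex -1.177 2.401 1.73
vertex -2.555 4.067 2.105
vertex -1.132 3.452 1.131
endloop
endfacet
facet normal 0.777 -0.337 -0.532
outer loop
vertex -1.132 3.452 1.131
vertex -0.605 2.733 2.355
vertex -1.177 2.401 1.73
endloop
endfacet
facet normal -0.777 0.336 0.533
outer loop
vertex -2.599 3.016 2.703
vertex -1.983 4.399 2.73
vertex -2.555 4.067 2.105
endloop
endfacet
facet normal -0.037 -0.868 0.494
outer loop
vertex -2.028 3.348 3.329
vertex -2.599 3.016 2.703
vertex -0.605 2.733 2.355
endloop
endfacet
facet normal -0.778 0.336 0.531
outer loop
vertex -2.028 3.348 3.329
vertex -1.983 4.399 2.73
vertex -2.599 3.016 2.703
endloop
endfacet
facet normal 0.037 0.868 -0.495
outer loop
vertex -2.555 4.067 2.105
vertex -1.983 4.399 2.73
vertex -1.132 3.452 1.131
endloop
endfacet
facet normal 0.778 -0.335 -0.532
outer loop
vertex -0.561 3.784 1.757
vertex -0.605 2.733 2.355
vertex -1.132 3.452 1.131
endloop
endfacet
facet normal 0.037 0.868 -0.494
outer loop
vertex -1.132 3.452 1.131
vertex -1.983 4.399 2.73
vertex -0.561 3.784 1.757
endloop
endfacet
facet normal 0.628 0.365 0.687
outer loop
vertex -0.561 3.784 1.757
vertex -2.028 3.348 3.329
vertex -0.605 2.733 2.355
endloop
endfacet
facet normal 0.628 0.365 0.687
outer loop
vertex -1.983 4.399 2.73
vertex -2.028 3.348 3.329
vertex -0.561 3.784 1.757
endloop
endfacet

endsolid


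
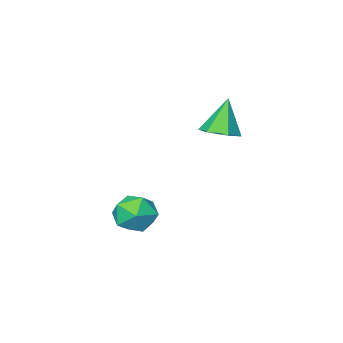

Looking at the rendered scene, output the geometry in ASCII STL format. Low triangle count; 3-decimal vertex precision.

solid 
facet normal -0.931 0.357 -0.072
outer loop
vertex -0.076 1.796 -3.218
vertex -0.289 1.473 -2.072
vertex 0.152 2.572 -2.318
endloop
endfacet
facet normal -0.485 0.719 -0.497
outer loop
vertex -0.076 1.796 -3.218
vertex 0.152 2.572 -2.318
vertex 0.932 2.464 -3.236
endloop
endfacet
facet normal -0.186 0.255 -0.949
outer loop
vertex -0.076 1.796 -3.218
vertex 0.932 2.464 -3.236
vertex 0.973 1.299 -3.557
endloop
endfacet
facet normal -0.446 -0.394 -0.804
outer loop
vertex -0.076 1.796 -3.218
vertex 0.973 1.299 -3.557
vertex 0.218 0.687 -2.838
endloop
endfacet
facet normal -0.907 -0.330 -0.262
outer loop
vertex -0.076 1.796 -3.218
vertex 0.218 0.687 -2.838
vertex -0.289 1.473 -2.072
endloop
endfacet
facet normal 0.032 0.995 -0.090
outer loop
vertex 0.932 2.464 -3.236
vertex 0.152 2.572 -2.318
vertex 1.342 2.553 -2.102
endloop
endfacet
facet normal -0.689 0.410 0.597
outer loop
vertex 0.152 2.572 -2.318
vertex -0.289 1.473 -2.072
vertex 0.587 1.941 -1.383
endloop
endfacet
facet normal -0.650 -0.702 0.290
outer loop
vertex -0.289 1.473 -2.072
vertex 0.218 0.687 -2.838
vertex 0.628 0.776 -1.704
endloop
endfacet
facet normal 0.094 -0.805 -0.586
outer loop
vertex 0.218 0.687 -2.838
vertex 0.973 1.299 -3.557
vertex 1.408 0.668 -2.622
endloop
endfacet
facet normal 0.515 0.244 -0.821
outer loop
vertex 0.973 1.299 -3.557
vertex 0.932 2.464 -3.236
vertex 1.849 1.767 -2.868
endloop
endfacet
facet normal 0.446 0.394 0.804
outer loop
vertex 1.636 1.444 -1.722
vertex 1.342 2.553 -2.102
vertex 0.587 1.941 -1.383
endloop
endfacet
facet normal 0.186 -0.255 0.949
outer loop
vertex 1.636 1.444 -1.722
vertex 0.587 1.941 -1.383
vertex 0.628 0.776 -1.704
endloop
endfacet
facet normal 0.485 -0.719 0.497
outer loop
vertex 1.636 1.444 -1.722
vertex 0.628 0.776 -1.704
vertex 1.408 0.668 -2.622
endloop
endfacet
facet normal 0.931 -0.357 0.072
outer loop
vertex 1.636 1.444 -1.722
vertex 1.408 0.668 -2.622
vertex 1.849 1.767 -2.868
endloop
endfacet
facet normal 0.907 0.330 0.262
outer loop
vertex 1.636 1.444 -1.722
vertex 1.849 1.767 -2.868
vertex 1.342 2.553 -2.102
endloop
endfacet
facet normal -0.094 0.805 0.586
outer loop
vertex 0.587 1.941 -1.383
vertex 1.342 2.553 -2.102
vertex 0.152 2.572 -2.318
endloop
endfacet
facet normal -0.515 -0.244 0.821
outer loop
vertex 0.628 0.776 -1.704
vertex 0.587 1.941 -1.383
vertex -0.289 1.473 -2.072
endloop
endfacet
facet normal -0.032 -0.995 0.090
outer loop
vertex 1.408 0.668 -2.622
vertex 0.628 0.776 -1.704
vertex 0.218 0.687 -2.838
endloop
endfacet
facet normal 0.689 -0.410 -0.597
outer loop
vertex 1.849 1.767 -2.868
vertex 1.408 0.668 -2.622
vertex 0.973 1.299 -3.557
endloop
endfacet
facet normal 0.650 0.702 -0.290
outer loop
vertex 1.342 2.553 -2.102
vertex 1.849 1.767 -2.868
vertex 0.932 2.464 -3.236
endloop
endfacet
facet normal 0.328 0.139 -0.934
outer loop
vertex -2.163 3.004 2.439
vertex -3.073 2.783 2.087
vertex -2.839 3.73 2.31
endloop
endfacet
facet normal 0.482 0.567 0.668
outer loop
vertex -2.163 3.004 2.439
vertex -2.839 3.73 2.31
vertex -3.747 2.497 4.013
endloop
endfacet
facet normal 0.327 0.139 -0.935
outer loop
vertex -2.839 3.73 2.31
vertex -3.073 2.783 2.087
vertex -3.749 3.509 1.959
endloop
endfacet
facet normal -0.362 0.836 0.412
outer loop
vertex -2.839 3.73 2.31
vertex -3.749 3.509 1.959
vertex -3.747 2.497 4.013
endloop
endfacet
facet normal 0.327 0.139 -0.935
outer loop
vertex -3.749 3.509 1.959
vertex -3.073 2.783 2.087
vertex -3.983 2.562 1.736
endloop
endfacet
facet normal -0.971 0.215 0.107
outer loop
vertex -3.749 3.509 1.959
vertex -3.983 2.562 1.736
vertex -3.747 2.497 4.013
endloop
endfacet
facet normal 0.327 0.139 -0.935
outer loop
vertex -3.983 2.562 1.736
vertex -3.073 2.783 2.087
vertex -3.307 1.837 1.865
endloop
endfacet
facet normal -0.735 -0.675 0.057
outer loop
vertex -3.983 2.562 1.736
vertex -3.307 1.837 1.865
vertex -3.747 2.497 4.013
endloop
endfacet
facet normal 0.327 0.139 -0.935
outer loop
vertex -3.307 1.837 1.865
vertex -3.073 2.783 2.087
vertex -2.397 2.058 2.216
endloop
endfacet
facet normal 0.109 -0.944 0.312
outer loop
vertex -3.307 1.837 1.865
vertex -2.397 2.058 2.216
vertex -3.747 2.497 4.013
endloop
endfacet
facet normal 0.328 0.139 -0.934
outer loop
vertex -2.397 2.058 2.216
vertex -3.073 2.783 2.087
vertex -2.163 3.004 2.439
endloop
endfacet
facet normal 0.717 -0.323 0.618
outer loop
vertex -2.397 2.058 2.216
vertex -2.163 3.004 2.439
vertex -3.747 2.497 4.013
endloop
endfacet

endsolid


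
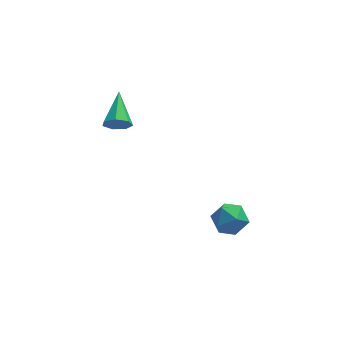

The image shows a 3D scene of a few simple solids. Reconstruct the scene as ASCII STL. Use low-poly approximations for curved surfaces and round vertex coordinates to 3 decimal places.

solid 
facet normal -0.857 -0.132 0.497
outer loop
vertex 0.737 -0.129 -2.794
vertex 1.012 -1.039 -2.562
vertex 1.24 -0.294 -1.971
endloop
endfacet
facet normal -0.657 0.553 0.512
outer loop
vertex 0.737 -0.129 -2.794
vertex 1.24 -0.294 -1.971
vertex 1.456 0.479 -2.529
endloop
endfacet
facet normal -0.602 0.782 -0.162
outer loop
vertex 0.737 -0.129 -2.794
vertex 1.456 0.479 -2.529
vertex 1.361 0.212 -3.465
endloop
endfacet
facet normal -0.769 0.239 -0.594
outer loop
vertex 0.737 -0.129 -2.794
vertex 1.361 0.212 -3.465
vertex 1.086 -0.726 -3.486
endloop
endfacet
facet normal -0.927 -0.327 -0.185
outer loop
vertex 0.737 -0.129 -2.794
vertex 1.086 -0.726 -3.486
vertex 1.012 -1.039 -2.562
endloop
endfacet
facet normal -0.010 0.587 0.810
outer loop
vertex 1.456 0.479 -2.529
vertex 1.24 -0.294 -1.971
vertex 2.174 -0.054 -2.134
endloop
endfacet
facet normal -0.333 -0.521 0.786
outer loop
vertex 1.24 -0.294 -1.971
vertex 1.012 -1.039 -2.562
vertex 1.899 -0.992 -2.155
endloop
endfacet
facet normal -0.445 -0.837 -0.319
outer loop
vertex 1.012 -1.039 -2.562
vertex 1.086 -0.726 -3.486
vertex 1.804 -1.259 -3.091
endloop
endfacet
facet normal -0.191 0.078 -0.979
outer loop
vertex 1.086 -0.726 -3.486
vertex 1.361 0.212 -3.465
vertex 2.02 -0.486 -3.649
endloop
endfacet
facet normal 0.078 0.957 -0.281
outer loop
vertex 1.361 0.212 -3.465
vertex 1.456 0.479 -2.529
vertex 2.248 0.259 -3.058
endloop
endfacet
facet normal 0.769 -0.239 0.594
outer loop
vertex 2.523 -0.651 -2.826
vertex 2.174 -0.054 -2.134
vertex 1.899 -0.992 -2.155
endloop
endfacet
facet normal 0.602 -0.782 0.162
outer loop
vertex 2.523 -0.651 -2.826
vertex 1.899 -0.992 -2.155
vertex 1.804 -1.259 -3.091
endloop
endfacet
facet normal 0.657 -0.553 -0.512
outer loop
vertex 2.523 -0.651 -2.826
vertex 1.804 -1.259 -3.091
vertex 2.02 -0.486 -3.649
endloop
endfacet
facet normal 0.857 0.132 -0.497
outer loop
vertex 2.523 -0.651 -2.826
vertex 2.02 -0.486 -3.649
vertex 2.248 0.259 -3.058
endloop
endfacet
facet normal 0.927 0.327 0.185
outer loop
vertex 2.523 -0.651 -2.826
vertex 2.248 0.259 -3.058
vertex 2.174 -0.054 -2.134
endloop
endfacet
facet normal 0.191 -0.078 0.979
outer loop
vertex 1.899 -0.992 -2.155
vertex 2.174 -0.054 -2.134
vertex 1.24 -0.294 -1.971
endloop
endfacet
facet normal -0.078 -0.957 0.281
outer loop
vertex 1.804 -1.259 -3.091
vertex 1.899 -0.992 -2.155
vertex 1.012 -1.039 -2.562
endloop
endfacet
facet normal 0.010 -0.587 -0.810
outer loop
vertex 2.02 -0.486 -3.649
vertex 1.804 -1.259 -3.091
vertex 1.086 -0.726 -3.486
endloop
endfacet
facet normal 0.333 0.521 -0.786
outer loop
vertex 2.248 0.259 -3.058
vertex 2.02 -0.486 -3.649
vertex 1.361 0.212 -3.465
endloop
endfacet
facet normal 0.445 0.837 0.319
outer loop
vertex 2.174 -0.054 -2.134
vertex 2.248 0.259 -3.058
vertex 1.456 0.479 -2.529
endloop
endfacet
facet normal -0.086 -0.926 -0.367
outer loop
vertex -3.087 1.379 2.862
vertex -3.473 1.186 3.439
vertex -3.705 1.456 2.813
endloop
endfacet
facet normal 0.139 0.636 -0.759
outer loop
vertex -3.087 1.379 2.862
vertex -3.705 1.456 2.813
vertex -3.307 2.954 4.141
endloop
endfacet
facet normal -0.087 -0.926 -0.367
outer loop
vertex -3.705 1.456 2.813
vertex -3.473 1.186 3.439
vertex -4.148 1.33 3.235
endloop
endfacet
facet normal -0.635 0.600 -0.487
outer loop
vertex -3.705 1.456 2.813
vertex -4.148 1.33 3.235
vertex -3.307 2.954 4.141
endloop
endfacet
facet normal -0.087 -0.926 -0.367
outer loop
vertex -4.148 1.33 3.235
vertex -3.473 1.186 3.439
vertex -4.083 1.096 3.81
endloop
endfacet
facet normal -0.910 0.337 0.240
outer loop
vertex -4.148 1.33 3.235
vertex -4.083 1.096 3.81
vertex -3.307 2.954 4.141
endloop
endfacet
facet normal -0.087 -0.926 -0.368
outer loop
vertex -4.083 1.096 3.81
vertex -3.473 1.186 3.439
vertex -3.559 0.929 4.106
endloop
endfacet
facet normal -0.481 0.045 0.876
outer loop
vertex -4.083 1.096 3.81
vertex -3.559 0.929 4.106
vertex -3.307 2.954 4.141
endloop
endfacet
facet normal -0.087 -0.926 -0.368
outer loop
vertex -3.559 0.929 4.106
vertex -3.473 1.186 3.439
vertex -2.97 0.956 3.899
endloop
endfacet
facet normal 0.333 -0.058 0.941
outer loop
vertex -3.559 0.929 4.106
vertex -2.97 0.956 3.899
vertex -3.307 2.954 4.141
endloop
endfacet
facet normal -0.087 -0.926 -0.368
outer loop
vertex -2.97 0.956 3.899
vertex -3.473 1.186 3.439
vertex -2.76 1.156 3.346
endloop
endfacet
facet normal 0.916 0.108 0.387
outer loop
vertex -2.97 0.956 3.899
vertex -2.76 1.156 3.346
vertex -3.307 2.954 4.141
endloop
endfacet
facet normal -0.087 -0.926 -0.368
outer loop
vertex -2.76 1.156 3.346
vertex -3.473 1.186 3.439
vertex -3.087 1.379 2.862
endloop
endfacet
facet normal 0.831 0.416 -0.370
outer loop
vertex -2.76 1.156 3.346
vertex -3.087 1.379 2.862
vertex -3.307 2.954 4.141
endloop
endfacet

endsolid


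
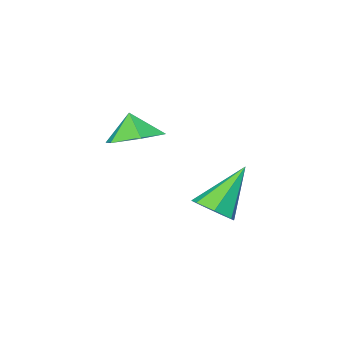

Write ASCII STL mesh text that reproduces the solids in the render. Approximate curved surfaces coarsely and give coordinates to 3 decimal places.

solid 
facet normal 0.650 -0.016 -0.760
outer loop
vertex 1.433 1.913 -3.263
vertex 0.822 2.005 -3.787
vertex 1.264 2.577 -3.421
endloop
endfacet
facet normal 0.464 0.315 0.828
outer loop
vertex 1.433 1.913 -3.263
vertex 1.264 2.577 -3.421
vertex -0.522 2.035 -2.213
endloop
endfacet
facet normal 0.649 -0.015 -0.761
outer loop
vertex 1.264 2.577 -3.421
vertex 0.822 2.005 -3.787
vertex 0.762 2.81 -3.854
endloop
endfacet
facet normal 0.030 0.894 0.446
outer loop
vertex 1.264 2.577 -3.421
vertex 0.762 2.81 -3.854
vertex -0.522 2.035 -2.213
endloop
endfacet
facet normal 0.649 -0.015 -0.760
outer loop
vertex 0.762 2.81 -3.854
vertex 0.822 2.005 -3.787
vertex 0.305 2.437 -4.237
endloop
endfacet
facet normal -0.589 0.804 -0.081
outer loop
vertex 0.762 2.81 -3.854
vertex 0.305 2.437 -4.237
vertex -0.522 2.035 -2.213
endloop
endfacet
facet normal 0.650 -0.014 -0.760
outer loop
vertex 0.305 2.437 -4.237
vertex 0.822 2.005 -3.787
vertex 0.238 1.738 -4.281
endloop
endfacet
facet normal -0.927 0.111 -0.357
outer loop
vertex 0.305 2.437 -4.237
vertex 0.238 1.738 -4.281
vertex -0.522 2.035 -2.213
endloop
endfacet
facet normal 0.650 -0.014 -0.760
outer loop
vertex 0.238 1.738 -4.281
vertex 0.822 2.005 -3.787
vertex 0.611 1.241 -3.953
endloop
endfacet
facet normal -0.730 -0.662 -0.173
outer loop
vertex 0.238 1.738 -4.281
vertex 0.611 1.241 -3.953
vertex -0.522 2.035 -2.213
endloop
endfacet
facet normal 0.649 -0.014 -0.760
outer loop
vertex 0.611 1.241 -3.953
vertex 0.822 2.005 -3.787
vertex 1.143 1.319 -3.5
endloop
endfacet
facet normal -0.145 -0.932 0.331
outer loop
vertex 0.611 1.241 -3.953
vertex 1.143 1.319 -3.5
vertex -0.522 2.035 -2.213
endloop
endfacet
facet normal 0.650 -0.014 -0.760
outer loop
vertex 1.143 1.319 -3.5
vertex 0.822 2.005 -3.787
vertex 1.433 1.913 -3.263
endloop
endfacet
facet normal 0.386 -0.498 0.776
outer loop
vertex 1.143 1.319 -3.5
vertex 1.433 1.913 -3.263
vertex -0.522 2.035 -2.213
endloop
endfacet
facet normal 0.084 0.406 -0.910
outer loop
vertex 1.544 -2.599 -2.162
vertex 0.936 -1.764 -1.845
vertex 2.009 -1.725 -1.729
endloop
endfacet
facet normal 0.634 -0.587 0.504
outer loop
vertex 1.544 -2.599 -2.162
vertex 2.009 -1.725 -1.729
vertex 0.844 -2.216 -0.835
endloop
endfacet
facet normal 0.084 0.407 -0.910
outer loop
vertex 2.009 -1.725 -1.729
vertex 0.936 -1.764 -1.845
vertex 1.401 -0.891 -1.412
endloop
endfacet
facet normal 0.575 0.111 0.810
outer loop
vertex 2.009 -1.725 -1.729
vertex 1.401 -0.891 -1.412
vertex 0.844 -2.216 -0.835
endloop
endfacet
facet normal 0.084 0.407 -0.910
outer loop
vertex 1.401 -0.891 -1.412
vertex 0.936 -1.764 -1.845
vertex 0.328 -0.93 -1.528
endloop
endfacet
facet normal -0.112 0.436 0.893
outer loop
vertex 1.401 -0.891 -1.412
vertex 0.328 -0.93 -1.528
vertex 0.844 -2.216 -0.835
endloop
endfacet
facet normal 0.084 0.407 -0.910
outer loop
vertex 0.328 -0.93 -1.528
vertex 0.936 -1.764 -1.845
vertex -0.137 -1.803 -1.961
endloop
endfacet
facet normal -0.741 0.063 0.669
outer loop
vertex 0.328 -0.93 -1.528
vertex -0.137 -1.803 -1.961
vertex 0.844 -2.216 -0.835
endloop
endfacet
facet normal 0.084 0.406 -0.910
outer loop
vertex -0.137 -1.803 -1.961
vertex 0.936 -1.764 -1.845
vertex 0.471 -2.638 -2.278
endloop
endfacet
facet normal -0.683 -0.635 0.362
outer loop
vertex -0.137 -1.803 -1.961
vertex 0.471 -2.638 -2.278
vertex 0.844 -2.216 -0.835
endloop
endfacet
facet normal 0.084 0.406 -0.910
outer loop
vertex 0.471 -2.638 -2.278
vertex 0.936 -1.764 -1.845
vertex 1.544 -2.599 -2.162
endloop
endfacet
facet normal 0.005 -0.960 0.280
outer loop
vertex 0.471 -2.638 -2.278
vertex 1.544 -2.599 -2.162
vertex 0.844 -2.216 -0.835
endloop
endfacet

endsolid


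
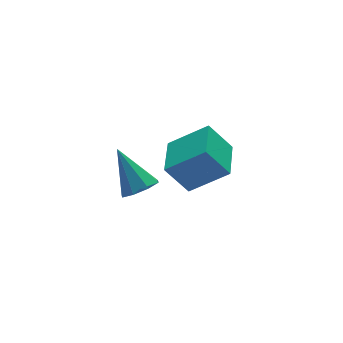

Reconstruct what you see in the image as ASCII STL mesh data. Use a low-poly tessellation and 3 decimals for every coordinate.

solid 
facet normal -0.532 -0.846 0.038
outer loop
vertex -0.164 -1.76 1.283
vertex -1.472 -0.99 0.14
vertex 0.576 -2.279 0.086
endloop
endfacet
facet normal 0.688 -0.406 0.601
outer loop
vertex 1.512 -0.79 0.02
vertex -0.164 -1.76 1.283
vertex 0.576 -2.279 0.086
endloop
endfacet
facet normal -0.532 -0.846 0.038
outer loop
vertex 0.576 -2.279 0.086
vertex -1.472 -0.99 0.14
vertex -0.731 -1.509 -1.056
endloop
endfacet
facet normal 0.494 -0.346 -0.798
outer loop
vertex -0.731 -1.509 -1.056
vertex 1.512 -0.79 0.02
vertex 0.576 -2.279 0.086
endloop
endfacet
facet normal -0.494 0.346 0.798
outer loop
vertex -0.164 -1.76 1.283
vertex -0.536 0.499 0.074
vertex -1.472 -0.99 0.14
endloop
endfacet
facet normal 0.688 -0.405 0.602
outer loop
vertex 0.771 -0.271 1.216
vertex -0.164 -1.76 1.283
vertex 1.512 -0.79 0.02
endloop
endfacet
facet normal -0.494 0.346 0.798
outer loop
vertex 0.771 -0.271 1.216
vertex -0.536 0.499 0.074
vertex -0.164 -1.76 1.283
endloop
endfacet
facet normal -0.688 0.406 -0.602
outer loop
vertex -1.472 -0.99 0.14
vertex -0.536 0.499 0.074
vertex -0.731 -1.509 -1.056
endloop
endfacet
facet normal 0.494 -0.346 -0.798
outer loop
vertex 0.204 -0.02 -1.123
vertex 1.512 -0.79 0.02
vertex -0.731 -1.509 -1.056
endloop
endfacet
facet normal -0.689 0.405 -0.601
outer loop
vertex -0.731 -1.509 -1.056
vertex -0.536 0.499 0.074
vertex 0.204 -0.02 -1.123
endloop
endfacet
facet normal 0.531 0.846 -0.038
outer loop
vertex 0.204 -0.02 -1.123
vertex 0.771 -0.271 1.216
vertex 1.512 -0.79 0.02
endloop
endfacet
facet normal 0.532 0.846 -0.038
outer loop
vertex -0.536 0.499 0.074
vertex 0.771 -0.271 1.216
vertex 0.204 -0.02 -1.123
endloop
endfacet
facet normal 0.150 -0.646 -0.748
outer loop
vertex 0.185 2.751 -4.5
vertex -0.664 2.631 -4.566
vertex -0.097 3.172 -4.92
endloop
endfacet
facet normal 0.781 0.617 0.095
outer loop
vertex 0.185 2.751 -4.5
vertex -0.097 3.172 -4.92
vertex -0.976 3.989 -2.994
endloop
endfacet
facet normal 0.149 -0.646 -0.749
outer loop
vertex -0.097 3.172 -4.92
vertex -0.664 2.631 -4.566
vertex -0.711 3.276 -5.132
endloop
endfacet
facet normal 0.253 0.927 -0.278
outer loop
vertex -0.097 3.172 -4.92
vertex -0.711 3.276 -5.132
vertex -0.976 3.989 -2.994
endloop
endfacet
facet normal 0.149 -0.646 -0.749
outer loop
vertex -0.711 3.276 -5.132
vertex -0.664 2.631 -4.566
vertex -1.298 3.003 -5.013
endloop
endfacet
facet normal -0.452 0.828 -0.332
outer loop
vertex -0.711 3.276 -5.132
vertex -1.298 3.003 -5.013
vertex -0.976 3.989 -2.994
endloop
endfacet
facet normal 0.148 -0.647 -0.748
outer loop
vertex -1.298 3.003 -5.013
vertex -0.664 2.631 -4.566
vertex -1.513 2.512 -4.631
endloop
endfacet
facet normal -0.926 0.377 -0.036
outer loop
vertex -1.298 3.003 -5.013
vertex -1.513 2.512 -4.631
vertex -0.976 3.989 -2.994
endloop
endfacet
facet normal 0.148 -0.646 -0.749
outer loop
vertex -1.513 2.512 -4.631
vertex -0.664 2.631 -4.566
vertex -1.231 2.09 -4.211
endloop
endfacet
facet normal -0.886 -0.160 0.435
outer loop
vertex -1.513 2.512 -4.631
vertex -1.231 2.09 -4.211
vertex -0.976 3.989 -2.994
endloop
endfacet
facet normal 0.149 -0.647 -0.748
outer loop
vertex -1.231 2.09 -4.211
vertex -0.664 2.631 -4.566
vertex -0.617 1.986 -3.999
endloop
endfacet
facet normal -0.358 -0.469 0.807
outer loop
vertex -1.231 2.09 -4.211
vertex -0.617 1.986 -3.999
vertex -0.976 3.989 -2.994
endloop
endfacet
facet normal 0.149 -0.647 -0.748
outer loop
vertex -0.617 1.986 -3.999
vertex -0.664 2.631 -4.566
vertex -0.03 2.26 -4.119
endloop
endfacet
facet normal 0.349 -0.370 0.861
outer loop
vertex -0.617 1.986 -3.999
vertex -0.03 2.26 -4.119
vertex -0.976 3.989 -2.994
endloop
endfacet
facet normal 0.150 -0.646 -0.748
outer loop
vertex -0.03 2.26 -4.119
vertex -0.664 2.631 -4.566
vertex 0.185 2.751 -4.5
endloop
endfacet
facet normal 0.820 0.080 0.566
outer loop
vertex -0.03 2.26 -4.119
vertex 0.185 2.751 -4.5
vertex -0.976 3.989 -2.994
endloop
endfacet

endsolid


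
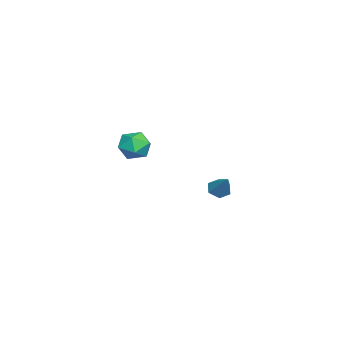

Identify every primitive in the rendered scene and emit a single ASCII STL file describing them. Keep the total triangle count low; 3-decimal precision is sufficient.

solid 
facet normal 0.183 0.484 0.855
outer loop
vertex 2.732 0.378 2.398
vertex 2.172 -0.058 2.765
vertex 2.929 -0.313 2.747
endloop
endfacet
facet normal 0.771 0.448 0.452
outer loop
vertex 2.732 0.378 2.398
vertex 2.929 -0.313 2.747
vertex 3.237 -0.124 2.034
endloop
endfacet
facet normal 0.628 0.758 -0.175
outer loop
vertex 2.732 0.378 2.398
vertex 3.237 -0.124 2.034
vertex 2.669 0.249 1.612
endloop
endfacet
facet normal -0.047 0.986 -0.158
outer loop
vertex 2.732 0.378 2.398
vertex 2.669 0.249 1.612
vertex 2.012 0.29 2.064
endloop
endfacet
facet normal -0.322 0.817 0.479
outer loop
vertex 2.732 0.378 2.398
vertex 2.012 0.29 2.064
vertex 2.172 -0.058 2.765
endloop
endfacet
facet normal 0.912 -0.242 0.330
outer loop
vertex 3.237 -0.124 2.034
vertex 2.929 -0.313 2.747
vertex 2.988 -0.87 2.176
endloop
endfacet
facet normal -0.038 -0.182 0.982
outer loop
vertex 2.929 -0.313 2.747
vertex 2.172 -0.058 2.765
vertex 2.331 -0.829 2.628
endloop
endfacet
facet normal -0.857 0.357 0.373
outer loop
vertex 2.172 -0.058 2.765
vertex 2.012 0.29 2.064
vertex 1.763 -0.456 2.206
endloop
endfacet
facet normal -0.413 0.630 -0.657
outer loop
vertex 2.012 0.29 2.064
vertex 2.669 0.249 1.612
vertex 2.071 -0.267 1.493
endloop
endfacet
facet normal 0.680 0.262 -0.684
outer loop
vertex 2.669 0.249 1.612
vertex 3.237 -0.124 2.034
vertex 2.828 -0.522 1.475
endloop
endfacet
facet normal 0.047 -0.986 0.158
outer loop
vertex 2.268 -0.958 1.842
vertex 2.988 -0.87 2.176
vertex 2.331 -0.829 2.628
endloop
endfacet
facet normal -0.628 -0.758 0.175
outer loop
vertex 2.268 -0.958 1.842
vertex 2.331 -0.829 2.628
vertex 1.763 -0.456 2.206
endloop
endfacet
facet normal -0.771 -0.448 -0.452
outer loop
vertex 2.268 -0.958 1.842
vertex 1.763 -0.456 2.206
vertex 2.071 -0.267 1.493
endloop
endfacet
facet normal -0.183 -0.484 -0.855
outer loop
vertex 2.268 -0.958 1.842
vertex 2.071 -0.267 1.493
vertex 2.828 -0.522 1.475
endloop
endfacet
facet normal 0.322 -0.817 -0.479
outer loop
vertex 2.268 -0.958 1.842
vertex 2.828 -0.522 1.475
vertex 2.988 -0.87 2.176
endloop
endfacet
facet normal 0.413 -0.630 0.657
outer loop
vertex 2.331 -0.829 2.628
vertex 2.988 -0.87 2.176
vertex 2.929 -0.313 2.747
endloop
endfacet
facet normal -0.680 -0.262 0.684
outer loop
vertex 1.763 -0.456 2.206
vertex 2.331 -0.829 2.628
vertex 2.172 -0.058 2.765
endloop
endfacet
facet normal -0.912 0.242 -0.330
outer loop
vertex 2.071 -0.267 1.493
vertex 1.763 -0.456 2.206
vertex 2.012 0.29 2.064
endloop
endfacet
facet normal 0.038 0.182 -0.982
outer loop
vertex 2.828 -0.522 1.475
vertex 2.071 -0.267 1.493
vertex 2.669 0.249 1.612
endloop
endfacet
facet normal 0.857 -0.357 -0.373
outer loop
vertex 2.988 -0.87 2.176
vertex 2.828 -0.522 1.475
vertex 3.237 -0.124 2.034
endloop
endfacet
facet normal -0.591 -0.371 -0.716
outer loop
vertex -3.055 2.413 -3.202
vertex -3.474 2.325 -2.811
vertex -3.445 2.829 -3.096
endloop
endfacet
facet normal 0.622 0.681 -0.386
outer loop
vertex -3.055 2.413 -3.202
vertex -3.445 2.829 -3.096
vertex -2.666 2.835 -1.829
endloop
endfacet
facet normal -0.591 -0.371 -0.716
outer loop
vertex -3.445 2.829 -3.096
vertex -3.474 2.325 -2.811
vertex -3.864 2.741 -2.705
endloop
endfacet
facet normal -0.135 0.988 0.078
outer loop
vertex -3.445 2.829 -3.096
vertex -3.864 2.741 -2.705
vertex -2.666 2.835 -1.829
endloop
endfacet
facet normal -0.590 -0.370 -0.717
outer loop
vertex -3.864 2.741 -2.705
vertex -3.474 2.325 -2.811
vertex -3.894 2.237 -2.42
endloop
endfacet
facet normal -0.554 0.435 0.710
outer loop
vertex -3.864 2.741 -2.705
vertex -3.894 2.237 -2.42
vertex -2.666 2.835 -1.829
endloop
endfacet
facet normal -0.590 -0.372 -0.717
outer loop
vertex -3.894 2.237 -2.42
vertex -3.474 2.325 -2.811
vertex -3.504 1.821 -2.525
endloop
endfacet
facet normal -0.216 -0.425 0.879
outer loop
vertex -3.894 2.237 -2.42
vertex -3.504 1.821 -2.525
vertex -2.666 2.835 -1.829
endloop
endfacet
facet normal -0.590 -0.372 -0.717
outer loop
vertex -3.504 1.821 -2.525
vertex -3.474 2.325 -2.811
vertex -3.084 1.909 -2.916
endloop
endfacet
facet normal 0.540 -0.732 0.416
outer loop
vertex -3.504 1.821 -2.525
vertex -3.084 1.909 -2.916
vertex -2.666 2.835 -1.829
endloop
endfacet
facet normal -0.590 -0.372 -0.716
outer loop
vertex -3.084 1.909 -2.916
vertex -3.474 2.325 -2.811
vertex -3.055 2.413 -3.202
endloop
endfacet
facet normal 0.960 -0.178 -0.217
outer loop
vertex -3.084 1.909 -2.916
vertex -3.055 2.413 -3.202
vertex -2.666 2.835 -1.829
endloop
endfacet

endsolid
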